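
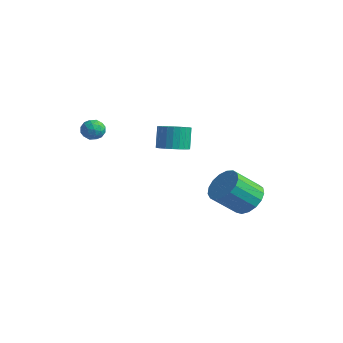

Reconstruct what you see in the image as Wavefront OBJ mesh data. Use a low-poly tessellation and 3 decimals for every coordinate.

v -3.414 -2.229 3.624
v -2.81 -2.501 3.507
v -3.59 -2.959 4.413
v -2.986 -3.231 4.296
v -3.031 -2.616 4.567
v -2.923 -2.166 4.079
v -3.477 -3.294 3.841
v -3.369 -2.844 3.353
v -2.849 -3.16 3.641
v -2.573 -2.741 4.09
v -3.827 -2.719 3.83
v -3.551 -2.3 4.279
v -3.097 -2.301 3.496
v -3.303 -3.159 4.424
v -3.33 -2.798 4.583
v -2.975 -2.958 4.514
v -3.163 -2.104 3.833
v -2.808 -2.264 3.764
v -2.938 -2.332 4.387
v -3.592 -3.196 4.156
v -3.237 -3.356 4.087
v -3.425 -2.502 3.406
v -3.07 -2.662 3.337
v -3.462 -3.128 3.533
v -2.765 -2.848 3.506
v -2.868 -3.277 3.97
v -3.157 -3.314 3.702
v -3.093 -3.049 3.416
v -2.603 -2.602 3.77
v -2.706 -3.031 4.234
v -2.732 -2.669 4.393
v -2.669 -2.404 4.106
v -2.625 -2.989 3.849
v -3.694 -2.429 3.686
v -3.797 -2.858 4.15
v -3.731 -3.056 3.814
v -3.668 -2.791 3.527
v -3.532 -2.183 3.95
v -3.635 -2.612 4.414
v -3.307 -2.411 4.504
v -3.243 -2.146 4.218
v -3.775 -2.471 4.071
v -0.564 0.204 2.638
v -0.011 -0.334 2.997
v -0.383 0.099 4.22
v -0.936 0.636 3.862
v 0.177 -0.063 2.958
v -0.195 0.37 4.181
v 0.252 0.248 2.871
v -0.12 0.681 4.094
v 0.203 0.552 2.748
v -0.169 0.985 3.972
v 0.038 0.803 2.609
v -0.334 1.236 3.832
v -0.22 0.963 2.474
v -0.592 1.396 3.698
v -0.529 1.007 2.364
v -0.901 1.44 3.588
v -0.845 0.929 2.296
v -1.217 1.362 3.52
v -1.117 0.741 2.28
v -1.489 1.174 3.503
v -1.305 0.47 2.319
v -1.677 0.903 3.542
v -1.38 0.159 2.406
v -1.752 0.592 3.629
v -1.331 -0.145 2.528
v -1.703 0.288 3.752
v -1.166 -0.396 2.668
v -1.538 0.037 3.891
v -0.908 -0.556 2.802
v -1.28 -0.123 4.026
v -0.599 -0.6 2.912
v -0.971 -0.167 4.136
v -0.283 -0.522 2.98
v -0.655 -0.089 4.204
v 0.691 4.305 -2.039
v 1.702 4.223 -1.668
v 1.12 2.933 -0.37
v 0.109 3.015 -0.741
v 1.496 4.602 -1.383
v 0.914 3.312 -0.085
v 1.105 4.913 -1.249
v 0.524 3.624 0.049
v 0.62 5.085 -1.296
v 0.039 3.795 0.002
v 0.151 5.078 -1.513
v -0.431 3.788 -0.215
v -0.194 4.894 -1.85
v -0.776 3.604 -0.552
v -0.337 4.575 -2.231
v -0.919 3.285 -0.933
v -0.244 4.194 -2.568
v -0.826 2.904 -1.27
v 0.063 3.838 -2.784
v -0.519 2.549 -1.486
v 0.514 3.59 -2.829
v -0.068 2.3 -1.531
v 1.005 3.505 -2.693
v 0.424 2.215 -1.395
v 1.425 3.603 -2.407
v 0.843 2.314 -1.109
v 1.676 3.862 -2.037
v 1.094 2.573 -0.739
f 1 38 17
f 38 12 41
f 17 41 6
f 38 41 17
f 1 17 13
f 17 6 18
f 13 18 2
f 17 18 13
f 1 13 22
f 13 2 23
f 22 23 8
f 13 23 22
f 1 22 34
f 22 8 37
f 34 37 11
f 22 37 34
f 1 34 38
f 34 11 42
f 38 42 12
f 34 42 38
f 2 18 29
f 18 6 32
f 29 32 10
f 18 32 29
f 6 41 19
f 41 12 40
f 19 40 5
f 41 40 19
f 12 42 39
f 42 11 35
f 39 35 3
f 42 35 39
f 11 37 36
f 37 8 24
f 36 24 7
f 37 24 36
f 8 23 28
f 23 2 25
f 28 25 9
f 23 25 28
f 4 30 16
f 30 10 31
f 16 31 5
f 30 31 16
f 4 16 14
f 16 5 15
f 14 15 3
f 16 15 14
f 4 14 21
f 14 3 20
f 21 20 7
f 14 20 21
f 4 21 26
f 21 7 27
f 26 27 9
f 21 27 26
f 4 26 30
f 26 9 33
f 30 33 10
f 26 33 30
f 5 31 19
f 31 10 32
f 19 32 6
f 31 32 19
f 3 15 39
f 15 5 40
f 39 40 12
f 15 40 39
f 7 20 36
f 20 3 35
f 36 35 11
f 20 35 36
f 9 27 28
f 27 7 24
f 28 24 8
f 27 24 28
f 10 33 29
f 33 9 25
f 29 25 2
f 33 25 29
f 44 43 47
f 44 47 45
f 45 47 48
f 45 48 46
f 47 43 49
f 47 49 48
f 48 49 50
f 48 50 46
f 49 43 51
f 49 51 50
f 50 51 52
f 50 52 46
f 51 43 53
f 51 53 52
f 52 53 54
f 52 54 46
f 53 43 55
f 53 55 54
f 54 55 56
f 54 56 46
f 55 43 57
f 55 57 56
f 56 57 58
f 56 58 46
f 57 43 59
f 57 59 58
f 58 59 60
f 58 60 46
f 59 43 61
f 59 61 60
f 60 61 62
f 60 62 46
f 61 43 63
f 61 63 62
f 62 63 64
f 62 64 46
f 63 43 65
f 63 65 64
f 64 65 66
f 64 66 46
f 65 43 67
f 65 67 66
f 66 67 68
f 66 68 46
f 67 43 69
f 67 69 68
f 68 69 70
f 68 70 46
f 69 43 71
f 69 71 70
f 70 71 72
f 70 72 46
f 71 43 73
f 71 73 72
f 72 73 74
f 72 74 46
f 73 43 75
f 73 75 74
f 74 75 76
f 74 76 46
f 75 43 44
f 75 44 76
f 76 44 45
f 76 45 46
f 78 77 81
f 78 81 79
f 79 81 82
f 79 82 80
f 81 77 83
f 81 83 82
f 82 83 84
f 82 84 80
f 83 77 85
f 83 85 84
f 84 85 86
f 84 86 80
f 85 77 87
f 85 87 86
f 86 87 88
f 86 88 80
f 87 77 89
f 87 89 88
f 88 89 90
f 88 90 80
f 89 77 91
f 89 91 90
f 90 91 92
f 90 92 80
f 91 77 93
f 91 93 92
f 92 93 94
f 92 94 80
f 93 77 95
f 93 95 94
f 94 95 96
f 94 96 80
f 95 77 97
f 95 97 96
f 96 97 98
f 96 98 80
f 97 77 99
f 97 99 98
f 98 99 100
f 98 100 80
f 99 77 101
f 99 101 100
f 100 101 102
f 100 102 80
f 101 77 103
f 101 103 102
f 102 103 104
f 102 104 80
f 103 77 78
f 103 78 104
f 104 78 79
f 104 79 80



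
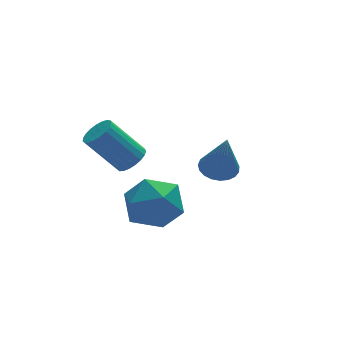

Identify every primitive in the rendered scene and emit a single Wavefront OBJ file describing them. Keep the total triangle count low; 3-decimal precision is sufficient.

v -0.132 3.714 0.632
v 0.349 3.555 1.056
v -0.727 4.068 2.471
v -1.208 4.226 2.048
v 0.404 3.818 1.002
v -0.671 4.331 2.417
v 0.367 4.063 0.885
v -0.709 4.576 2.3
v 0.244 4.248 0.724
v -0.832 4.761 2.139
v 0.055 4.341 0.547
v -1.021 4.854 1.963
v -0.166 4.325 0.385
v -1.241 4.838 1.8
v -0.381 4.203 0.266
v -1.457 4.716 1.681
v -0.553 3.997 0.21
v -1.629 4.509 1.625
v -0.652 3.741 0.227
v -1.728 4.254 1.642
v -0.662 3.481 0.314
v -1.737 3.994 1.729
v -0.579 3.261 0.456
v -1.655 3.774 1.871
v -0.42 3.12 0.629
v -1.496 3.633 2.044
v -0.211 3.081 0.802
v -1.286 3.594 2.217
v 0.012 3.151 0.946
v -1.063 3.664 2.361
v 0.21 3.319 1.036
v -0.866 3.832 2.451
v -0.82 2.572 -0.23
v -0.09 2.549 -1.18
v 0.03 0.971 0.46
v 0.76 0.948 -0.49
v 0.874 1.812 0.333
v 0.349 2.802 -0.094
v -0.409 0.718 -0.626
v -0.934 1.708 -1.053
v 0.164 1.404 -1.425
v 0.957 2.08 -0.833
v -1.017 1.44 0.113
v -0.224 2.116 0.705
v 3.356 4.153 -0.934
v 4.1 4.011 -1
v 3.404 3.527 0.934
v 4.099 4.311 -0.9
v 3.97 4.583 -0.805
v 3.734 4.781 -0.732
v 3.434 4.871 -0.695
v 3.119 4.836 -0.698
v 2.846 4.684 -0.742
v 2.661 4.439 -0.82
v 2.596 4.146 -0.917
v 2.663 3.853 -1.016
v 2.849 3.613 -1.102
v 3.123 3.466 -1.158
v 3.437 3.438 -1.176
v 3.738 3.533 -1.151
v 3.972 3.736 -1.089
f 2 1 5
f 2 5 3
f 3 5 6
f 3 6 4
f 5 1 7
f 5 7 6
f 6 7 8
f 6 8 4
f 7 1 9
f 7 9 8
f 8 9 10
f 8 10 4
f 9 1 11
f 9 11 10
f 10 11 12
f 10 12 4
f 11 1 13
f 11 13 12
f 12 13 14
f 12 14 4
f 13 1 15
f 13 15 14
f 14 15 16
f 14 16 4
f 15 1 17
f 15 17 16
f 16 17 18
f 16 18 4
f 17 1 19
f 17 19 18
f 18 19 20
f 18 20 4
f 19 1 21
f 19 21 20
f 20 21 22
f 20 22 4
f 21 1 23
f 21 23 22
f 22 23 24
f 22 24 4
f 23 1 25
f 23 25 24
f 24 25 26
f 24 26 4
f 25 1 27
f 25 27 26
f 26 27 28
f 26 28 4
f 27 1 29
f 27 29 28
f 28 29 30
f 28 30 4
f 29 1 31
f 29 31 30
f 30 31 32
f 30 32 4
f 31 1 2
f 31 2 32
f 32 2 3
f 32 3 4
f 33 44 38
f 33 38 34
f 33 34 40
f 33 40 43
f 33 43 44
f 34 38 42
f 38 44 37
f 44 43 35
f 43 40 39
f 40 34 41
f 36 42 37
f 36 37 35
f 36 35 39
f 36 39 41
f 36 41 42
f 37 42 38
f 35 37 44
f 39 35 43
f 41 39 40
f 42 41 34
f 46 45 48
f 46 48 47
f 48 45 49
f 48 49 47
f 49 45 50
f 49 50 47
f 50 45 51
f 50 51 47
f 51 45 52
f 51 52 47
f 52 45 53
f 52 53 47
f 53 45 54
f 53 54 47
f 54 45 55
f 54 55 47
f 55 45 56
f 55 56 47
f 56 45 57
f 56 57 47
f 57 45 58
f 57 58 47
f 58 45 59
f 58 59 47
f 59 45 60
f 59 60 47
f 60 45 61
f 60 61 47
f 61 45 46
f 61 46 47



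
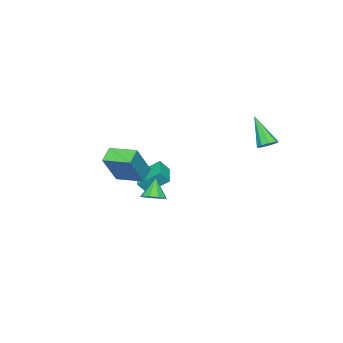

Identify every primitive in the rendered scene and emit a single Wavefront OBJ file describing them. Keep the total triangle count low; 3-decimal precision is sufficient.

v -2.564 3.521 2.29
v -2.09 3.198 2.207
v -2.956 2.519 3.93
v -2 3.518 2.423
v -2.174 3.839 2.578
v -2.531 4.011 2.598
v -2.904 3.954 2.474
v -3.117 3.694 2.264
v -3.073 3.353 2.067
v -2.79 3.09 1.974
v -2.402 3.029 2.029
v 3.121 0.519 -0.072
v 3.663 0.219 0.125
v 2.619 0.321 1.012
v 3.688 0.654 0.215
v 3.447 1.025 0.172
v 3.054 1.16 0.014
v 2.691 0.994 -0.184
v 2.53 0.606 -0.329
v 2.645 0.177 -0.354
v 2.982 -0.092 -0.247
v 3.385 -0.075 -0.058
v 1.969 -2.463 0.147
v 1.188 -2.586 0.708
v 1.804 -0.926 0.254
v 1.023 -1.049 0.815
v 3.157 -2.451 1.805
v 2.376 -2.574 2.366
v 2.992 -0.914 1.912
v 2.211 -1.037 2.473
v -2.604 -4.305 -1.27
v -3.1 -3.225 -0.387
v -2.993 -3.963 -1.906
v -3.489 -2.884 -1.023
v -1.391 -3.496 -1.577
v -1.887 -2.417 -0.694
v -1.78 -3.155 -2.213
v -2.276 -2.075 -1.33
f 2 1 4
f 2 4 3
f 4 1 5
f 4 5 3
f 5 1 6
f 5 6 3
f 6 1 7
f 6 7 3
f 7 1 8
f 7 8 3
f 8 1 9
f 8 9 3
f 9 1 10
f 9 10 3
f 10 1 11
f 10 11 3
f 11 1 2
f 11 2 3
f 13 12 15
f 13 15 14
f 15 12 16
f 15 16 14
f 16 12 17
f 16 17 14
f 17 12 18
f 17 18 14
f 18 12 19
f 18 19 14
f 19 12 20
f 19 20 14
f 20 12 21
f 20 21 14
f 21 12 22
f 21 22 14
f 22 12 13
f 22 13 14
f 24 26 23
f 27 24 23
f 23 26 25
f 25 27 23
f 24 30 26
f 28 24 27
f 28 30 24
f 26 30 25
f 29 27 25
f 25 30 29
f 29 28 27
f 30 28 29
f 32 34 31
f 35 32 31
f 31 34 33
f 33 35 31
f 32 38 34
f 36 32 35
f 36 38 32
f 34 38 33
f 37 35 33
f 33 38 37
f 37 36 35
f 38 36 37



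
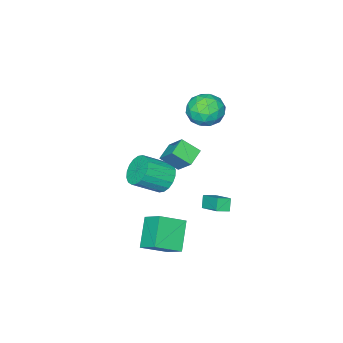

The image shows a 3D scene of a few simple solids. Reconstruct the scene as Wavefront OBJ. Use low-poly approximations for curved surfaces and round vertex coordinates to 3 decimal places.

v 1.49 -0.676 -4.031
v 2.913 -1.359 -3.185
v 1.553 0.595 -3.111
v 2.976 -0.088 -2.266
v 2.744 0.248 -5.394
v 4.167 -0.435 -4.549
v 2.807 1.519 -4.475
v 4.23 0.836 -3.629
v 1.702 -0.632 2.878
v 1.868 0.534 4.104
v 1.133 0.252 2.114
v 1.299 1.418 3.34
v 2.721 -0.338 2.46
v 2.887 0.828 3.686
v 2.152 0.546 1.696
v 2.318 1.712 2.922
v -1.556 -0.159 -3.196
v -0.805 -0.471 -2.917
v -1.254 1.293 -2.385
v -0.503 0.981 -2.106
v -1.157 0.159 -3.914
v -0.406 -0.153 -3.635
v -0.855 1.611 -3.103
v -0.104 1.299 -2.824
v -0.654 -3.476 -3.087
v 0.046 -2.806 -3.542
v 1.493 -3.574 -2.448
v 0.794 -4.244 -1.993
v -0.108 -2.559 -3.165
v 1.339 -3.327 -2.071
v -0.37 -2.494 -2.773
v 1.077 -3.261 -1.678
v -0.688 -2.623 -2.443
v 0.759 -3.39 -1.348
v -0.999 -2.921 -2.241
v 0.448 -3.688 -1.146
v -1.242 -3.329 -2.206
v 0.205 -4.097 -1.111
v -1.368 -3.766 -2.346
v 0.079 -4.534 -1.251
v -1.353 -4.146 -2.632
v 0.094 -4.914 -1.538
v -1.199 -4.393 -3.009
v 0.248 -5.161 -1.915
v -0.937 -4.459 -3.402
v 0.51 -5.226 -2.307
v -0.619 -4.33 -3.732
v 0.828 -5.097 -2.637
v -0.308 -4.032 -3.934
v 1.139 -4.799 -2.839
v -0.065 -3.623 -3.969
v 1.382 -4.391 -2.874
v 0.061 -3.186 -3.829
v 1.508 -3.954 -2.734
v -3.957 -2.201 1.928
v -3.519 -1.582 2.897
v -2.261 -3.238 1.823
v -1.823 -2.619 2.792
v -2.748 -3.417 2.938
v -3.796 -2.776 3.003
v -1.984 -2.044 1.717
v -3.032 -1.403 1.782
v -2.299 -1.485 2.766
v -2.771 -2.334 3.521
v -3.009 -2.486 1.199
v -3.481 -3.335 1.954
v -3.887 -1.8 2.422
v -1.893 -3.02 2.298
v -2.437 -3.489 2.384
v -2.179 -3.125 2.954
v -4.05 -2.502 2.484
v -3.792 -2.139 3.054
v -3.339 -3.217 3.078
v -1.988 -2.681 1.666
v -1.73 -2.318 2.236
v -3.601 -1.695 1.766
v -3.343 -1.331 2.336
v -2.441 -1.603 1.642
v -2.912 -1.38 2.915
v -1.916 -1.99 2.853
v -2.01 -1.651 2.221
v -2.626 -1.275 2.259
v -3.19 -1.879 3.358
v -2.193 -2.489 3.297
v -2.737 -2.957 3.383
v -3.353 -2.581 3.421
v -2.473 -1.822 3.282
v -3.587 -2.331 1.423
v -2.59 -2.941 1.362
v -2.427 -2.239 1.299
v -3.043 -1.863 1.337
v -3.864 -2.83 1.867
v -2.868 -3.44 1.805
v -3.154 -3.545 2.461
v -3.77 -3.169 2.499
v -3.307 -2.998 1.438
f 2 4 1
f 5 2 1
f 1 4 3
f 3 5 1
f 2 8 4
f 6 2 5
f 6 8 2
f 4 8 3
f 7 5 3
f 3 8 7
f 7 6 5
f 8 6 7
f 10 12 9
f 13 10 9
f 9 12 11
f 11 13 9
f 10 16 12
f 14 10 13
f 14 16 10
f 12 16 11
f 15 13 11
f 11 16 15
f 15 14 13
f 16 14 15
f 18 20 17
f 21 18 17
f 17 20 19
f 19 21 17
f 18 24 20
f 22 18 21
f 22 24 18
f 20 24 19
f 23 21 19
f 19 24 23
f 23 22 21
f 24 22 23
f 26 25 29
f 26 29 27
f 27 29 30
f 27 30 28
f 29 25 31
f 29 31 30
f 30 31 32
f 30 32 28
f 31 25 33
f 31 33 32
f 32 33 34
f 32 34 28
f 33 25 35
f 33 35 34
f 34 35 36
f 34 36 28
f 35 25 37
f 35 37 36
f 36 37 38
f 36 38 28
f 37 25 39
f 37 39 38
f 38 39 40
f 38 40 28
f 39 25 41
f 39 41 40
f 40 41 42
f 40 42 28
f 41 25 43
f 41 43 42
f 42 43 44
f 42 44 28
f 43 25 45
f 43 45 44
f 44 45 46
f 44 46 28
f 45 25 47
f 45 47 46
f 46 47 48
f 46 48 28
f 47 25 49
f 47 49 48
f 48 49 50
f 48 50 28
f 49 25 51
f 49 51 50
f 50 51 52
f 50 52 28
f 51 25 53
f 51 53 52
f 52 53 54
f 52 54 28
f 53 25 26
f 53 26 54
f 54 26 27
f 54 27 28
f 55 92 71
f 92 66 95
f 71 95 60
f 92 95 71
f 55 71 67
f 71 60 72
f 67 72 56
f 71 72 67
f 55 67 76
f 67 56 77
f 76 77 62
f 67 77 76
f 55 76 88
f 76 62 91
f 88 91 65
f 76 91 88
f 55 88 92
f 88 65 96
f 92 96 66
f 88 96 92
f 56 72 83
f 72 60 86
f 83 86 64
f 72 86 83
f 60 95 73
f 95 66 94
f 73 94 59
f 95 94 73
f 66 96 93
f 96 65 89
f 93 89 57
f 96 89 93
f 65 91 90
f 91 62 78
f 90 78 61
f 91 78 90
f 62 77 82
f 77 56 79
f 82 79 63
f 77 79 82
f 58 84 70
f 84 64 85
f 70 85 59
f 84 85 70
f 58 70 68
f 70 59 69
f 68 69 57
f 70 69 68
f 58 68 75
f 68 57 74
f 75 74 61
f 68 74 75
f 58 75 80
f 75 61 81
f 80 81 63
f 75 81 80
f 58 80 84
f 80 63 87
f 84 87 64
f 80 87 84
f 59 85 73
f 85 64 86
f 73 86 60
f 85 86 73
f 57 69 93
f 69 59 94
f 93 94 66
f 69 94 93
f 61 74 90
f 74 57 89
f 90 89 65
f 74 89 90
f 63 81 82
f 81 61 78
f 82 78 62
f 81 78 82
f 64 87 83
f 87 63 79
f 83 79 56
f 87 79 83



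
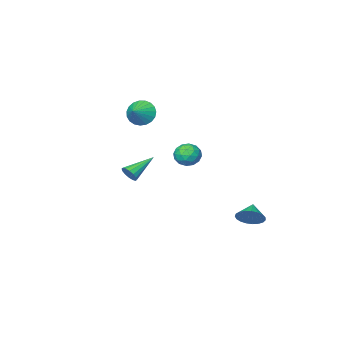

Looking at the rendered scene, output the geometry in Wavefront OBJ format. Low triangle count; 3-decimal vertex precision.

v -0.59 -4.229 2.737
v -0.047 -4.574 2.122
v 0.29 -3.711 3.223
v -0.148 -4.254 1.965
v -0.326 -3.931 1.941
v -0.549 -3.658 2.055
v -0.779 -3.485 2.287
v -0.977 -3.44 2.597
v -1.107 -3.531 2.931
v -1.148 -3.743 3.231
v -1.093 -4.04 3.446
v -0.95 -4.368 3.539
v -0.745 -4.673 3.493
v -0.513 -4.901 3.316
v -0.295 -5.013 3.039
v -0.127 -4.989 2.71
v -0.039 -4.834 2.386
v -1.636 -0.65 0.848
v -1.082 -0.695 0.244
v -2.158 -1.805 0.456
v -1.604 -1.85 -0.148
v -1.367 -1.931 0.633
v -1.044 -1.217 0.875
v -2.196 -1.283 -0.175
v -1.873 -0.569 0.067
v -1.428 -1.086 -0.388
v -0.916 -1.487 0.112
v -2.324 -1.013 0.588
v -1.812 -1.414 1.088
v -1.313 -0.571 0.58
v -1.927 -1.929 0.12
v -1.787 -1.977 0.579
v -1.462 -2.003 0.224
v -1.291 -0.878 0.951
v -0.966 -0.904 0.597
v -1.133 -1.631 0.825
v -2.274 -1.596 0.103
v -1.949 -1.622 -0.251
v -1.778 -0.497 0.476
v -1.453 -0.523 0.121
v -2.107 -0.869 -0.125
v -1.191 -0.828 -0.146
v -1.498 -1.507 -0.376
v -1.846 -1.173 -0.393
v -1.656 -0.753 -0.25
v -0.89 -1.063 0.148
v -1.197 -1.742 -0.083
v -1.058 -1.79 0.376
v -0.868 -1.37 0.519
v -1.094 -1.293 -0.224
v -2.043 -0.758 0.783
v -2.35 -1.437 0.552
v -2.372 -1.13 0.181
v -2.182 -0.71 0.324
v -1.742 -0.993 1.076
v -2.049 -1.672 0.846
v -1.584 -1.747 0.95
v -1.394 -1.327 1.093
v -2.146 -1.207 0.924
v -2.533 3.255 -2.896
v -2.303 3.644 -2.211
v -3.167 2.625 -2.324
v -2.573 3.827 -2.309
v -2.837 3.911 -2.509
v -3.048 3.882 -2.775
v -3.17 3.744 -3.062
v -3.182 3.522 -3.32
v -3.082 3.253 -3.505
v -2.887 2.985 -3.585
v -2.631 2.764 -3.545
v -2.358 2.627 -3.393
v -2.115 2.599 -3.155
v -1.945 2.684 -2.872
v -1.876 2.868 -2.593
v -1.922 3.119 -2.367
v -2.072 3.393 -2.232
v 2.125 -1.229 -0.201
v 2.378 -1.459 0.255
v 0.515 -1.331 0.641
v 2.385 -1.168 0.302
v 2.322 -0.893 0.215
v 2.206 -0.709 0.017
v 2.069 -0.663 -0.241
v 1.946 -0.77 -0.487
v 1.872 -0.999 -0.657
v 1.865 -1.29 -0.705
v 1.928 -1.565 -0.618
v 2.044 -1.75 -0.419
v 2.181 -1.795 -0.162
v 2.304 -1.689 0.085
f 2 1 4
f 2 4 3
f 4 1 5
f 4 5 3
f 5 1 6
f 5 6 3
f 6 1 7
f 6 7 3
f 7 1 8
f 7 8 3
f 8 1 9
f 8 9 3
f 9 1 10
f 9 10 3
f 10 1 11
f 10 11 3
f 11 1 12
f 11 12 3
f 12 1 13
f 12 13 3
f 13 1 14
f 13 14 3
f 14 1 15
f 14 15 3
f 15 1 16
f 15 16 3
f 16 1 17
f 16 17 3
f 17 1 2
f 17 2 3
f 18 55 34
f 55 29 58
f 34 58 23
f 55 58 34
f 18 34 30
f 34 23 35
f 30 35 19
f 34 35 30
f 18 30 39
f 30 19 40
f 39 40 25
f 30 40 39
f 18 39 51
f 39 25 54
f 51 54 28
f 39 54 51
f 18 51 55
f 51 28 59
f 55 59 29
f 51 59 55
f 19 35 46
f 35 23 49
f 46 49 27
f 35 49 46
f 23 58 36
f 58 29 57
f 36 57 22
f 58 57 36
f 29 59 56
f 59 28 52
f 56 52 20
f 59 52 56
f 28 54 53
f 54 25 41
f 53 41 24
f 54 41 53
f 25 40 45
f 40 19 42
f 45 42 26
f 40 42 45
f 21 47 33
f 47 27 48
f 33 48 22
f 47 48 33
f 21 33 31
f 33 22 32
f 31 32 20
f 33 32 31
f 21 31 38
f 31 20 37
f 38 37 24
f 31 37 38
f 21 38 43
f 38 24 44
f 43 44 26
f 38 44 43
f 21 43 47
f 43 26 50
f 47 50 27
f 43 50 47
f 22 48 36
f 48 27 49
f 36 49 23
f 48 49 36
f 20 32 56
f 32 22 57
f 56 57 29
f 32 57 56
f 24 37 53
f 37 20 52
f 53 52 28
f 37 52 53
f 26 44 45
f 44 24 41
f 45 41 25
f 44 41 45
f 27 50 46
f 50 26 42
f 46 42 19
f 50 42 46
f 61 60 63
f 61 63 62
f 63 60 64
f 63 64 62
f 64 60 65
f 64 65 62
f 65 60 66
f 65 66 62
f 66 60 67
f 66 67 62
f 67 60 68
f 67 68 62
f 68 60 69
f 68 69 62
f 69 60 70
f 69 70 62
f 70 60 71
f 70 71 62
f 71 60 72
f 71 72 62
f 72 60 73
f 72 73 62
f 73 60 74
f 73 74 62
f 74 60 75
f 74 75 62
f 75 60 76
f 75 76 62
f 76 60 61
f 76 61 62
f 78 77 80
f 78 80 79
f 80 77 81
f 80 81 79
f 81 77 82
f 81 82 79
f 82 77 83
f 82 83 79
f 83 77 84
f 83 84 79
f 84 77 85
f 84 85 79
f 85 77 86
f 85 86 79
f 86 77 87
f 86 87 79
f 87 77 88
f 87 88 79
f 88 77 89
f 88 89 79
f 89 77 90
f 89 90 79
f 90 77 78
f 90 78 79



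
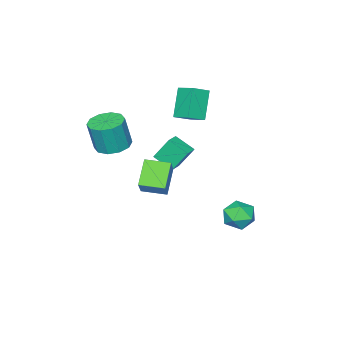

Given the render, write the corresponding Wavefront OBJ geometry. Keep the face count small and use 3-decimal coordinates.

v -3.327 -0.876 -1.134
v -3.045 -2.121 -0.426
v -2.432 -0.559 -0.933
v -2.15 -1.804 -0.225
v -2.75 -1.576 -2.595
v -2.468 -2.821 -1.887
v -1.855 -1.259 -2.394
v -1.573 -2.504 -1.686
v -2.646 -1.543 4.068
v -2.555 -0.318 4.576
v -3.729 -1.238 3.524
v -3.638 -0.012 4.032
v -1.602 -0.908 2.348
v -1.511 0.318 2.856
v -2.685 -0.602 1.804
v -2.594 0.623 2.312
v 2.781 -1.306 1.835
v 3.555 -2.028 1.624
v 3.893 -2.237 3.574
v 3.119 -1.514 3.785
v 3.837 -1.423 1.64
v 4.174 -1.632 3.59
v 3.715 -0.773 1.73
v 4.053 -0.982 3.68
v 3.237 -0.327 1.861
v 3.574 -0.535 3.811
v 2.584 -0.254 1.982
v 2.922 -0.463 3.932
v 2.007 -0.583 2.046
v 2.345 -0.792 3.996
v 1.726 -1.188 2.03
v 2.063 -1.397 3.98
v 1.847 -1.838 1.94
v 2.185 -2.047 3.89
v 2.326 -2.285 1.809
v 2.663 -2.493 3.759
v 2.978 -2.357 1.688
v 3.316 -2.566 3.638
v 3.136 1.195 -0.658
v 2.002 0.541 0.563
v 2.306 2.415 -0.775
v 1.172 1.761 0.446
v 4.128 1.999 0.694
v 2.994 1.345 1.915
v 3.298 3.219 0.577
v 2.164 2.565 1.798
v -1.521 4.52 -4.597
v -0.975 4.342 -3.679
v -2.845 3.538 -4.001
v -2.299 3.36 -3.083
v -2.686 4.348 -3.299
v -1.868 4.955 -3.668
v -1.952 2.925 -4.012
v -1.134 3.532 -4.381
v -1.241 3.356 -3.317
v -1.695 4.235 -2.877
v -2.125 3.645 -4.803
v -2.579 4.524 -4.363
f 2 4 1
f 5 2 1
f 1 4 3
f 3 5 1
f 2 8 4
f 6 2 5
f 6 8 2
f 4 8 3
f 7 5 3
f 3 8 7
f 7 6 5
f 8 6 7
f 10 12 9
f 13 10 9
f 9 12 11
f 11 13 9
f 10 16 12
f 14 10 13
f 14 16 10
f 12 16 11
f 15 13 11
f 11 16 15
f 15 14 13
f 16 14 15
f 18 17 21
f 18 21 19
f 19 21 22
f 19 22 20
f 21 17 23
f 21 23 22
f 22 23 24
f 22 24 20
f 23 17 25
f 23 25 24
f 24 25 26
f 24 26 20
f 25 17 27
f 25 27 26
f 26 27 28
f 26 28 20
f 27 17 29
f 27 29 28
f 28 29 30
f 28 30 20
f 29 17 31
f 29 31 30
f 30 31 32
f 30 32 20
f 31 17 33
f 31 33 32
f 32 33 34
f 32 34 20
f 33 17 35
f 33 35 34
f 34 35 36
f 34 36 20
f 35 17 37
f 35 37 36
f 36 37 38
f 36 38 20
f 37 17 18
f 37 18 38
f 38 18 19
f 38 19 20
f 40 42 39
f 43 40 39
f 39 42 41
f 41 43 39
f 40 46 42
f 44 40 43
f 44 46 40
f 42 46 41
f 45 43 41
f 41 46 45
f 45 44 43
f 46 44 45
f 47 58 52
f 47 52 48
f 47 48 54
f 47 54 57
f 47 57 58
f 48 52 56
f 52 58 51
f 58 57 49
f 57 54 53
f 54 48 55
f 50 56 51
f 50 51 49
f 50 49 53
f 50 53 55
f 50 55 56
f 51 56 52
f 49 51 58
f 53 49 57
f 55 53 54
f 56 55 48



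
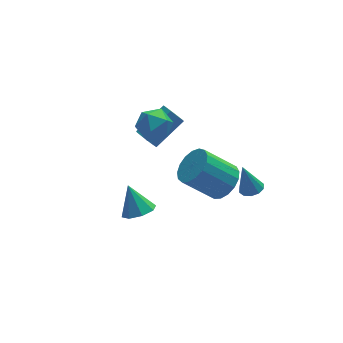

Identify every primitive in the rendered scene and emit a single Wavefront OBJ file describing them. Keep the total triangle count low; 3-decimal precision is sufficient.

v -3.699 -1.459 -3.146
v -3.136 -1.99 -2.707
v -3.961 -0.601 -1.774
v -2.824 -1.452 -2.985
v -3.025 -0.918 -3.357
v -3.621 -0.701 -3.606
v -4.263 -0.928 -3.586
v -4.575 -1.466 -3.308
v -4.374 -2.001 -2.936
v -3.778 -2.217 -2.687
v -1.96 2.631 -1.847
v -1.694 2.962 -2.416
v -0.053 3.52 -1.321
v -0.32 3.189 -0.753
v -2.006 3.287 -2.114
v -0.365 3.846 -1.019
v -2.292 3.229 -1.655
v -0.651 3.787 -0.561
v -2.384 2.82 -1.309
v -0.743 3.378 -0.215
v -2.227 2.3 -1.279
v -0.586 2.858 -0.184
v -1.915 1.974 -1.581
v -0.274 2.533 -0.486
v -1.629 2.033 -2.039
v 0.012 2.591 -0.945
v -1.537 2.442 -2.385
v 0.104 3 -1.291
v 1.21 -3.768 -0.559
v 1.733 -3.422 -0.497
v 0.83 -3.472 0.999
v 1.445 -3.186 -0.612
v 1.068 -3.173 -0.707
v 0.744 -3.387 -0.745
v 0.599 -3.746 -0.712
v 0.687 -4.114 -0.62
v 0.975 -4.35 -0.505
v 1.352 -4.364 -0.411
v 1.675 -4.15 -0.372
v 1.821 -3.79 -0.405
v -2.791 1.835 0.277
v -2.308 2.301 -0.518
v -1.312 1.259 0.838
v -0.829 1.725 0.043
v -1.258 2.298 0.798
v -2.172 2.654 0.452
v -1.448 0.906 -0.132
v -2.362 1.262 -0.478
v -1.478 1.727 -0.771
v -1.36 2.587 -0.196
v -2.26 0.973 0.516
v -2.142 1.833 1.091
v 1.036 -0.585 -3.292
v 1.676 0.188 -2.866
v 0.143 0.639 -1.383
v -0.496 -0.135 -1.808
v 1.399 0.441 -3.229
v -0.134 0.891 -1.746
v 1.039 0.458 -3.606
v -0.494 0.909 -2.123
v 0.678 0.237 -3.911
v -0.854 0.687 -2.428
v 0.4 -0.173 -4.075
v -1.133 0.278 -2.591
v 0.267 -0.677 -4.058
v -1.266 -0.227 -2.575
v 0.31 -1.161 -3.867
v -1.222 -0.71 -2.383
v 0.52 -1.512 -3.543
v -1.012 -1.061 -2.06
v 0.848 -1.651 -3.162
v -0.684 -1.2 -1.678
v 1.219 -1.546 -2.811
v -0.313 -1.095 -1.327
v 1.548 -1.221 -2.569
v 0.016 -0.77 -1.086
v 1.76 -0.75 -2.494
v 0.228 -0.299 -1.01
v 1.806 -0.242 -2.601
v 0.274 0.209 -1.117
f 2 1 4
f 2 4 3
f 4 1 5
f 4 5 3
f 5 1 6
f 5 6 3
f 6 1 7
f 6 7 3
f 7 1 8
f 7 8 3
f 8 1 9
f 8 9 3
f 9 1 10
f 9 10 3
f 10 1 2
f 10 2 3
f 12 11 15
f 12 15 13
f 13 15 16
f 13 16 14
f 15 11 17
f 15 17 16
f 16 17 18
f 16 18 14
f 17 11 19
f 17 19 18
f 18 19 20
f 18 20 14
f 19 11 21
f 19 21 20
f 20 21 22
f 20 22 14
f 21 11 23
f 21 23 22
f 22 23 24
f 22 24 14
f 23 11 25
f 23 25 24
f 24 25 26
f 24 26 14
f 25 11 27
f 25 27 26
f 26 27 28
f 26 28 14
f 27 11 12
f 27 12 28
f 28 12 13
f 28 13 14
f 30 29 32
f 30 32 31
f 32 29 33
f 32 33 31
f 33 29 34
f 33 34 31
f 34 29 35
f 34 35 31
f 35 29 36
f 35 36 31
f 36 29 37
f 36 37 31
f 37 29 38
f 37 38 31
f 38 29 39
f 38 39 31
f 39 29 40
f 39 40 31
f 40 29 30
f 40 30 31
f 41 52 46
f 41 46 42
f 41 42 48
f 41 48 51
f 41 51 52
f 42 46 50
f 46 52 45
f 52 51 43
f 51 48 47
f 48 42 49
f 44 50 45
f 44 45 43
f 44 43 47
f 44 47 49
f 44 49 50
f 45 50 46
f 43 45 52
f 47 43 51
f 49 47 48
f 50 49 42
f 54 53 57
f 54 57 55
f 55 57 58
f 55 58 56
f 57 53 59
f 57 59 58
f 58 59 60
f 58 60 56
f 59 53 61
f 59 61 60
f 60 61 62
f 60 62 56
f 61 53 63
f 61 63 62
f 62 63 64
f 62 64 56
f 63 53 65
f 63 65 64
f 64 65 66
f 64 66 56
f 65 53 67
f 65 67 66
f 66 67 68
f 66 68 56
f 67 53 69
f 67 69 68
f 68 69 70
f 68 70 56
f 69 53 71
f 69 71 70
f 70 71 72
f 70 72 56
f 71 53 73
f 71 73 72
f 72 73 74
f 72 74 56
f 73 53 75
f 73 75 74
f 74 75 76
f 74 76 56
f 75 53 77
f 75 77 76
f 76 77 78
f 76 78 56
f 77 53 79
f 77 79 78
f 78 79 80
f 78 80 56
f 79 53 54
f 79 54 80
f 80 54 55
f 80 55 56



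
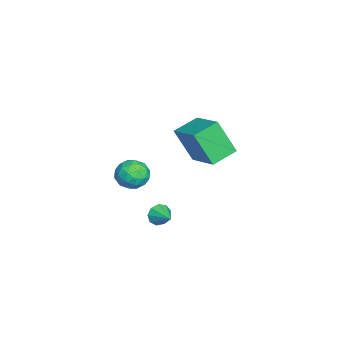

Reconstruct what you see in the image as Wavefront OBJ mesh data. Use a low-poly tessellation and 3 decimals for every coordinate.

v 2.948 1.585 -2.647
v 3.252 1.472 -3.176
v 3.792 2.195 -2.293
v 3.016 1.822 -3.216
v 2.748 2.061 -2.991
v 2.574 2.078 -2.605
v 2.575 1.864 -2.238
v 2.75 1.519 -2.063
v 3.018 1.206 -2.162
v 3.253 1.07 -2.487
v 3.346 1.175 -2.888
v 1.506 0.997 -1.077
v 2.103 0.375 -0.807
v 0.517 -0.055 -1.313
v 1.114 -0.677 -1.043
v 0.766 -0.095 -0.445
v 1.377 0.555 -0.299
v 1.243 -0.235 -1.821
v 1.854 0.415 -1.675
v 1.941 -0.387 -1.267
v 1.646 -0.301 -0.416
v 0.974 0.621 -1.704
v 0.679 0.707 -0.853
v 1.892 0.778 -0.921
v 0.728 -0.458 -1.199
v 0.524 -0.116 -0.847
v 0.875 -0.482 -0.689
v 1.465 0.884 -0.622
v 1.816 0.518 -0.464
v 1.03 0.242 -0.251
v 0.804 -0.198 -1.656
v 1.155 -0.564 -1.498
v 1.745 0.802 -1.431
v 2.096 0.436 -1.273
v 1.59 0.078 -1.869
v 2.147 -0.035 -1.033
v 1.566 -0.653 -1.172
v 1.641 -0.393 -1.629
v 2 -0.011 -1.543
v 1.974 0.015 -0.533
v 1.392 -0.603 -0.672
v 1.188 -0.261 -0.32
v 1.547 0.121 -0.234
v 1.878 -0.432 -0.803
v 1.228 0.923 -1.448
v 0.646 0.305 -1.587
v 1.073 0.199 -1.886
v 1.432 0.581 -1.8
v 1.054 0.973 -0.948
v 0.473 0.355 -1.087
v 0.62 0.331 -0.577
v 0.979 0.713 -0.491
v 0.742 0.752 -1.317
v -3.9 3.728 -2.328
v -4.161 2.771 -0.477
v -2.247 4.841 -1.52
v -2.508 3.884 0.331
v -2.972 2.656 -2.751
v -3.233 1.699 -0.9
v -1.319 3.769 -1.943
v -1.58 2.812 -0.092
f 2 1 4
f 2 4 3
f 4 1 5
f 4 5 3
f 5 1 6
f 5 6 3
f 6 1 7
f 6 7 3
f 7 1 8
f 7 8 3
f 8 1 9
f 8 9 3
f 9 1 10
f 9 10 3
f 10 1 11
f 10 11 3
f 11 1 2
f 11 2 3
f 12 49 28
f 49 23 52
f 28 52 17
f 49 52 28
f 12 28 24
f 28 17 29
f 24 29 13
f 28 29 24
f 12 24 33
f 24 13 34
f 33 34 19
f 24 34 33
f 12 33 45
f 33 19 48
f 45 48 22
f 33 48 45
f 12 45 49
f 45 22 53
f 49 53 23
f 45 53 49
f 13 29 40
f 29 17 43
f 40 43 21
f 29 43 40
f 17 52 30
f 52 23 51
f 30 51 16
f 52 51 30
f 23 53 50
f 53 22 46
f 50 46 14
f 53 46 50
f 22 48 47
f 48 19 35
f 47 35 18
f 48 35 47
f 19 34 39
f 34 13 36
f 39 36 20
f 34 36 39
f 15 41 27
f 41 21 42
f 27 42 16
f 41 42 27
f 15 27 25
f 27 16 26
f 25 26 14
f 27 26 25
f 15 25 32
f 25 14 31
f 32 31 18
f 25 31 32
f 15 32 37
f 32 18 38
f 37 38 20
f 32 38 37
f 15 37 41
f 37 20 44
f 41 44 21
f 37 44 41
f 16 42 30
f 42 21 43
f 30 43 17
f 42 43 30
f 14 26 50
f 26 16 51
f 50 51 23
f 26 51 50
f 18 31 47
f 31 14 46
f 47 46 22
f 31 46 47
f 20 38 39
f 38 18 35
f 39 35 19
f 38 35 39
f 21 44 40
f 44 20 36
f 40 36 13
f 44 36 40
f 55 57 54
f 58 55 54
f 54 57 56
f 56 58 54
f 55 61 57
f 59 55 58
f 59 61 55
f 57 61 56
f 60 58 56
f 56 61 60
f 60 59 58
f 61 59 60



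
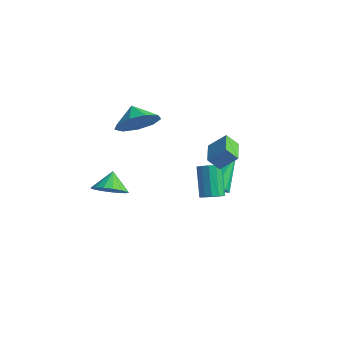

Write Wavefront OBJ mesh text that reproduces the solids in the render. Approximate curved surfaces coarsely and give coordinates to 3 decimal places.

v 1.545 -0.279 -0.511
v 1.97 -0.414 -0.14
v 1.24 0.485 1.022
v 0.815 0.619 0.651
v 2.064 -0.14 -0.292
v 1.334 0.758 0.869
v 1.993 0.089 -0.514
v 1.263 0.988 0.647
v 1.78 0.201 -0.735
v 1.05 1.1 0.427
v 1.492 0.161 -0.885
v 0.762 1.06 0.277
v 1.221 -0.019 -0.916
v 0.491 0.88 0.246
v 1.053 -0.282 -0.818
v 0.323 0.617 0.344
v 1.041 -0.544 -0.623
v 0.311 0.355 0.539
v 1.189 -0.722 -0.392
v 0.459 0.177 0.769
v 1.45 -0.759 -0.199
v 0.72 0.139 0.962
v 1.741 -0.644 -0.105
v 1.011 0.254 1.057
v 0.934 1.056 -1.166
v 1.214 1.397 -1.67
v 0.966 2.704 -0.034
v 0.702 1.415 -1.682
v 0.325 1.223 -1.391
v 0.305 0.933 -0.969
v 0.654 0.715 -0.662
v 1.166 0.697 -0.65
v 1.542 0.889 -0.941
v 1.562 1.179 -1.363
v -1.323 -4.125 1.483
v -0.51 -3.953 1.66
v -1.617 -3.415 2.137
v -0.597 -3.704 1.35
v -0.851 -3.551 1.071
v -1.213 -3.53 0.886
v -1.6 -3.645 0.838
v -1.923 -3.871 0.937
v -2.11 -4.154 1.162
v -2.116 -4.431 1.459
v -1.941 -4.638 1.763
v -1.624 -4.728 2.002
v -1.238 -4.679 2.122
v -0.872 -4.504 2.095
v -0.609 -4.242 1.929
v -1.873 -1.093 3.674
v -1.329 -1.27 4.602
v -2.567 -0.547 4.186
v -1.08 -0.648 4.275
v -1.202 -0.234 3.667
v -1.638 -0.222 3.063
v -2.184 -0.617 2.744
v -2.585 -1.235 2.861
v -2.652 -1.787 3.358
v -2.355 -2.014 4.004
v -1.833 -1.81 4.495
v 1.076 0.074 2.624
v 1.744 0.508 3.368
v 1.559 0.331 2.04
v 2.227 0.765 2.784
v 1.693 -0.965 2.676
v 2.361 -0.531 3.42
v 2.176 -0.708 2.092
v 2.844 -0.274 2.836
f 2 1 5
f 2 5 3
f 3 5 6
f 3 6 4
f 5 1 7
f 5 7 6
f 6 7 8
f 6 8 4
f 7 1 9
f 7 9 8
f 8 9 10
f 8 10 4
f 9 1 11
f 9 11 10
f 10 11 12
f 10 12 4
f 11 1 13
f 11 13 12
f 12 13 14
f 12 14 4
f 13 1 15
f 13 15 14
f 14 15 16
f 14 16 4
f 15 1 17
f 15 17 16
f 16 17 18
f 16 18 4
f 17 1 19
f 17 19 18
f 18 19 20
f 18 20 4
f 19 1 21
f 19 21 20
f 20 21 22
f 20 22 4
f 21 1 23
f 21 23 22
f 22 23 24
f 22 24 4
f 23 1 2
f 23 2 24
f 24 2 3
f 24 3 4
f 26 25 28
f 26 28 27
f 28 25 29
f 28 29 27
f 29 25 30
f 29 30 27
f 30 25 31
f 30 31 27
f 31 25 32
f 31 32 27
f 32 25 33
f 32 33 27
f 33 25 34
f 33 34 27
f 34 25 26
f 34 26 27
f 36 35 38
f 36 38 37
f 38 35 39
f 38 39 37
f 39 35 40
f 39 40 37
f 40 35 41
f 40 41 37
f 41 35 42
f 41 42 37
f 42 35 43
f 42 43 37
f 43 35 44
f 43 44 37
f 44 35 45
f 44 45 37
f 45 35 46
f 45 46 37
f 46 35 47
f 46 47 37
f 47 35 48
f 47 48 37
f 48 35 49
f 48 49 37
f 49 35 36
f 49 36 37
f 51 50 53
f 51 53 52
f 53 50 54
f 53 54 52
f 54 50 55
f 54 55 52
f 55 50 56
f 55 56 52
f 56 50 57
f 56 57 52
f 57 50 58
f 57 58 52
f 58 50 59
f 58 59 52
f 59 50 60
f 59 60 52
f 60 50 51
f 60 51 52
f 62 64 61
f 65 62 61
f 61 64 63
f 63 65 61
f 62 68 64
f 66 62 65
f 66 68 62
f 64 68 63
f 67 65 63
f 63 68 67
f 67 66 65
f 68 66 67



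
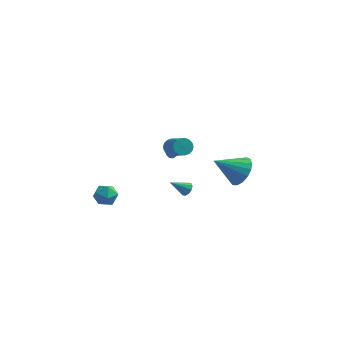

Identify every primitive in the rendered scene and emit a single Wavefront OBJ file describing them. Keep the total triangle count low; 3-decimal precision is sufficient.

v -4.1 0.969 -2.275
v -3.314 0.765 -2.447
v -4.226 -0.145 -1.533
v -3.44 -0.349 -1.705
v -3.602 0.304 -1.218
v -3.524 0.992 -1.677
v -4.016 -0.372 -2.303
v -3.938 0.316 -2.762
v -3.261 -0.064 -2.465
v -3.006 0.354 -1.794
v -4.534 0.266 -2.186
v -4.279 0.684 -1.515
v 0.408 -0.023 3.338
v 0.907 0.069 3.017
v 1.791 -1.085 4.061
v 1.292 -1.177 4.382
v 0.924 0.255 3.208
v 1.808 -0.9 4.252
v 0.839 0.386 3.425
v 1.723 -0.769 4.469
v 0.668 0.436 3.624
v 1.552 -0.719 4.668
v 0.446 0.395 3.767
v 1.33 -0.76 4.811
v 0.217 0.271 3.825
v 1.101 -0.883 4.869
v 0.025 0.089 3.786
v 0.909 -1.065 4.83
v -0.091 -0.115 3.659
v 0.793 -1.269 4.703
v -0.108 -0.3 3.468
v 0.776 -1.455 4.512
v -0.023 -0.431 3.251
v 0.861 -1.586 4.295
v 0.148 -0.481 3.052
v 1.032 -1.636 4.096
v 0.37 -0.44 2.909
v 1.254 -1.595 3.953
v 0.599 -0.317 2.851
v 1.483 -1.471 3.895
v 0.791 -0.135 2.89
v 1.675 -1.289 3.934
v 4.529 -0.767 2.529
v 5.099 -1.585 2.824
v 3.091 -1.373 3.631
v 5.21 -1.236 3.161
v 5.164 -0.779 3.353
v 4.973 -0.319 3.356
v 4.68 0.038 3.17
v 4.353 0.211 2.838
v 4.066 0.159 2.434
v 3.885 -0.104 2.053
v 3.851 -0.519 1.78
v 3.973 -0.991 1.68
v 4.222 -1.412 1.774
v 4.542 -1.685 2.041
v 4.858 -1.747 2.42
v -0.497 3.027 0.762
v -0.292 2.758 0.184
v 0.677 2.813 1.278
v -0.215 3.127 0.162
v -0.228 3.464 0.331
v -0.326 3.663 0.637
v -0.478 3.659 0.982
v -0.637 3.455 1.258
v -0.751 3.115 1.376
v -0.784 2.747 1.299
v -0.726 2.468 1.052
v -0.596 2.366 0.712
v -0.434 2.474 0.389
v 0.475 3.104 -2.777
v 0.829 2.821 -2.543
v -0.455 2.616 -1.963
v 0.813 3.099 -2.395
v 0.668 3.379 -2.393
v 0.449 3.554 -2.538
v 0.241 3.557 -2.774
v 0.122 3.388 -3.011
v 0.138 3.11 -3.16
v 0.283 2.83 -3.162
v 0.502 2.655 -3.017
v 0.71 2.652 -2.781
f 1 12 6
f 1 6 2
f 1 2 8
f 1 8 11
f 1 11 12
f 2 6 10
f 6 12 5
f 12 11 3
f 11 8 7
f 8 2 9
f 4 10 5
f 4 5 3
f 4 3 7
f 4 7 9
f 4 9 10
f 5 10 6
f 3 5 12
f 7 3 11
f 9 7 8
f 10 9 2
f 14 13 17
f 14 17 15
f 15 17 18
f 15 18 16
f 17 13 19
f 17 19 18
f 18 19 20
f 18 20 16
f 19 13 21
f 19 21 20
f 20 21 22
f 20 22 16
f 21 13 23
f 21 23 22
f 22 23 24
f 22 24 16
f 23 13 25
f 23 25 24
f 24 25 26
f 24 26 16
f 25 13 27
f 25 27 26
f 26 27 28
f 26 28 16
f 27 13 29
f 27 29 28
f 28 29 30
f 28 30 16
f 29 13 31
f 29 31 30
f 30 31 32
f 30 32 16
f 31 13 33
f 31 33 32
f 32 33 34
f 32 34 16
f 33 13 35
f 33 35 34
f 34 35 36
f 34 36 16
f 35 13 37
f 35 37 36
f 36 37 38
f 36 38 16
f 37 13 39
f 37 39 38
f 38 39 40
f 38 40 16
f 39 13 41
f 39 41 40
f 40 41 42
f 40 42 16
f 41 13 14
f 41 14 42
f 42 14 15
f 42 15 16
f 44 43 46
f 44 46 45
f 46 43 47
f 46 47 45
f 47 43 48
f 47 48 45
f 48 43 49
f 48 49 45
f 49 43 50
f 49 50 45
f 50 43 51
f 50 51 45
f 51 43 52
f 51 52 45
f 52 43 53
f 52 53 45
f 53 43 54
f 53 54 45
f 54 43 55
f 54 55 45
f 55 43 56
f 55 56 45
f 56 43 57
f 56 57 45
f 57 43 44
f 57 44 45
f 59 58 61
f 59 61 60
f 61 58 62
f 61 62 60
f 62 58 63
f 62 63 60
f 63 58 64
f 63 64 60
f 64 58 65
f 64 65 60
f 65 58 66
f 65 66 60
f 66 58 67
f 66 67 60
f 67 58 68
f 67 68 60
f 68 58 69
f 68 69 60
f 69 58 70
f 69 70 60
f 70 58 59
f 70 59 60
f 72 71 74
f 72 74 73
f 74 71 75
f 74 75 73
f 75 71 76
f 75 76 73
f 76 71 77
f 76 77 73
f 77 71 78
f 77 78 73
f 78 71 79
f 78 79 73
f 79 71 80
f 79 80 73
f 80 71 81
f 80 81 73
f 81 71 82
f 81 82 73
f 82 71 72
f 82 72 73



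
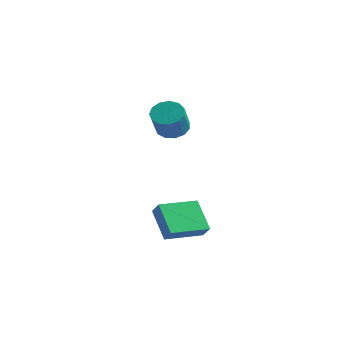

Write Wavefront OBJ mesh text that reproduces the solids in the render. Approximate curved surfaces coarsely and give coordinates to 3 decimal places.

v -2.948 2.159 1.34
v -2.365 2.779 1.601
v -1.909 1.801 2.902
v -2.492 1.181 2.64
v -2.797 2.885 1.832
v -2.341 1.907 3.133
v -3.277 2.76 1.907
v -2.821 1.782 3.208
v -3.653 2.445 1.802
v -3.196 1.467 3.103
v -3.805 2.039 1.55
v -3.348 1.061 2.851
v -3.685 1.671 1.231
v -3.228 0.693 2.532
v -3.331 1.458 0.947
v -2.874 0.48 2.247
v -2.855 1.467 0.787
v -2.399 0.49 2.088
v -2.409 1.697 0.803
v -1.953 0.719 2.104
v -2.135 2.072 0.989
v -1.678 1.095 2.29
v -2.118 2.476 1.287
v -1.662 1.498 2.587
v 2.291 -4.885 -2.637
v 1.07 -4.266 -1.363
v 3.087 -3.044 -2.769
v 1.866 -2.425 -1.495
v 2.834 -5.075 -2.025
v 1.613 -4.456 -0.751
v 3.63 -3.234 -2.157
v 2.409 -2.615 -0.883
f 2 1 5
f 2 5 3
f 3 5 6
f 3 6 4
f 5 1 7
f 5 7 6
f 6 7 8
f 6 8 4
f 7 1 9
f 7 9 8
f 8 9 10
f 8 10 4
f 9 1 11
f 9 11 10
f 10 11 12
f 10 12 4
f 11 1 13
f 11 13 12
f 12 13 14
f 12 14 4
f 13 1 15
f 13 15 14
f 14 15 16
f 14 16 4
f 15 1 17
f 15 17 16
f 16 17 18
f 16 18 4
f 17 1 19
f 17 19 18
f 18 19 20
f 18 20 4
f 19 1 21
f 19 21 20
f 20 21 22
f 20 22 4
f 21 1 23
f 21 23 22
f 22 23 24
f 22 24 4
f 23 1 2
f 23 2 24
f 24 2 3
f 24 3 4
f 26 28 25
f 29 26 25
f 25 28 27
f 27 29 25
f 26 32 28
f 30 26 29
f 30 32 26
f 28 32 27
f 31 29 27
f 27 32 31
f 31 30 29
f 32 30 31



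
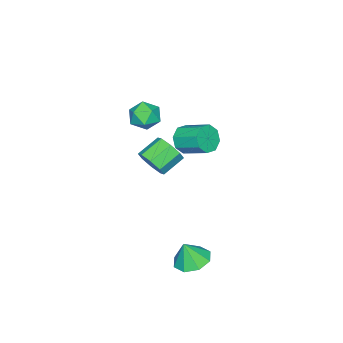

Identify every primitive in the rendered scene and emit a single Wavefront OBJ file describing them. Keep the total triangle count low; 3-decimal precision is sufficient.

v 2.91 2.682 -2.733
v 3.662 2.108 -3.058
v 3.25 2.398 -1.447
v 3.873 2.836 -2.953
v 3.52 3.474 -2.72
v 2.81 3.647 -2.494
v 2.158 3.255 -2.408
v 1.947 2.527 -2.513
v 2.3 1.89 -2.746
v 3.01 1.716 -2.972
v -0.191 0.24 3.268
v 0.482 -0.018 3.737
v 0.564 1.402 4.401
v -0.109 1.66 3.932
v 0.662 0.241 3.16
v 0.744 1.662 3.824
v 0.343 0.5 2.646
v 0.424 1.92 3.31
v -0.289 0.606 2.496
v -0.208 2.027 3.16
v -0.864 0.498 2.799
v -0.782 1.918 3.463
v -1.044 0.238 3.376
v -0.962 1.659 4.04
v -0.724 -0.02 3.89
v -0.643 1.4 4.554
v -0.092 -0.127 4.04
v -0.011 1.294 4.704
v -0.867 -2.136 4.06
v -0.365 -2.928 3.93
v -1.715 -2.472 2.83
v -1.213 -3.264 2.7
v -1.793 -3.189 3.443
v -1.269 -2.981 4.204
v -0.811 -2.419 2.556
v -0.287 -2.211 3.317
v -0.33 -3.102 3.001
v -0.937 -3.578 3.549
v -1.143 -1.822 3.211
v -1.75 -2.298 3.759
v -2.768 -3.513 -1.842
v -2.222 -3.166 -1.132
v -3.446 -2.72 -0.409
v -3.992 -3.067 -1.118
v -2.351 -2.668 -1.657
v -3.575 -2.222 -0.934
v -2.724 -2.665 -2.29
v -3.948 -2.219 -1.567
v -3.123 -3.159 -2.66
v -4.347 -2.713 -1.937
v -3.314 -3.86 -2.551
v -4.538 -3.414 -1.828
v -3.185 -4.358 -2.026
v -4.409 -3.912 -1.303
v -2.812 -4.361 -1.393
v -4.036 -3.915 -0.67
v -2.413 -3.867 -1.023
v -3.637 -3.421 -0.3
f 2 1 4
f 2 4 3
f 4 1 5
f 4 5 3
f 5 1 6
f 5 6 3
f 6 1 7
f 6 7 3
f 7 1 8
f 7 8 3
f 8 1 9
f 8 9 3
f 9 1 10
f 9 10 3
f 10 1 2
f 10 2 3
f 12 11 15
f 12 15 13
f 13 15 16
f 13 16 14
f 15 11 17
f 15 17 16
f 16 17 18
f 16 18 14
f 17 11 19
f 17 19 18
f 18 19 20
f 18 20 14
f 19 11 21
f 19 21 20
f 20 21 22
f 20 22 14
f 21 11 23
f 21 23 22
f 22 23 24
f 22 24 14
f 23 11 25
f 23 25 24
f 24 25 26
f 24 26 14
f 25 11 27
f 25 27 26
f 26 27 28
f 26 28 14
f 27 11 12
f 27 12 28
f 28 12 13
f 28 13 14
f 29 40 34
f 29 34 30
f 29 30 36
f 29 36 39
f 29 39 40
f 30 34 38
f 34 40 33
f 40 39 31
f 39 36 35
f 36 30 37
f 32 38 33
f 32 33 31
f 32 31 35
f 32 35 37
f 32 37 38
f 33 38 34
f 31 33 40
f 35 31 39
f 37 35 36
f 38 37 30
f 42 41 45
f 42 45 43
f 43 45 46
f 43 46 44
f 45 41 47
f 45 47 46
f 46 47 48
f 46 48 44
f 47 41 49
f 47 49 48
f 48 49 50
f 48 50 44
f 49 41 51
f 49 51 50
f 50 51 52
f 50 52 44
f 51 41 53
f 51 53 52
f 52 53 54
f 52 54 44
f 53 41 55
f 53 55 54
f 54 55 56
f 54 56 44
f 55 41 57
f 55 57 56
f 56 57 58
f 56 58 44
f 57 41 42
f 57 42 58
f 58 42 43
f 58 43 44



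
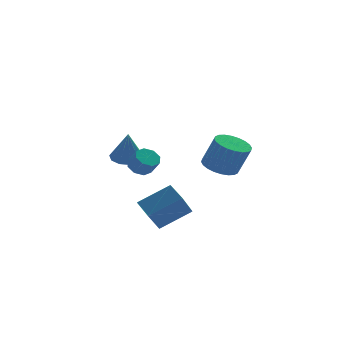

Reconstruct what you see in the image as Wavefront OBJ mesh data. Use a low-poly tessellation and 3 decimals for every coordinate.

v -0.764 0.72 0.496
v -0.219 0.435 0.102
v 0.069 -0.185 0.951
v -0.476 0.1 1.344
v -0.063 0.892 0.384
v 0.225 0.272 1.232
v -0.318 1.248 0.731
v -0.03 0.628 1.579
v -0.834 1.295 0.94
v -0.546 0.675 1.789
v -1.309 1.005 0.889
v -1.021 0.385 1.738
v -1.465 0.548 0.608
v -1.177 -0.072 1.456
v -1.21 0.192 0.261
v -0.922 -0.428 1.109
v -0.694 0.145 0.051
v -0.406 -0.475 0.9
v -0.865 -3.477 -2.402
v -1.701 -4.535 -0.993
v -1.197 -2.46 -1.835
v -2.033 -3.518 -0.427
v 0.873 -3.482 -1.373
v 0.037 -4.54 0.035
v 0.541 -2.465 -0.807
v -0.295 -3.523 0.602
v 2.452 -3.051 1.484
v 3.027 -2.209 1.522
v 3.584 -2.668 3.215
v 3.008 -3.509 3.176
v 2.683 -2.075 1.672
v 3.24 -2.534 3.364
v 2.304 -2.09 1.792
v 2.861 -2.548 3.485
v 1.948 -2.251 1.866
v 2.504 -2.709 3.559
v 1.668 -2.533 1.881
v 2.225 -2.992 3.574
v 1.508 -2.894 1.836
v 2.064 -3.353 3.529
v 1.491 -3.28 1.738
v 2.047 -3.738 3.43
v 1.62 -3.63 1.6
v 2.177 -4.089 3.293
v 1.876 -3.892 1.445
v 2.433 -4.351 3.138
v 2.22 -4.026 1.296
v 2.777 -4.485 2.988
v 2.599 -4.012 1.175
v 3.156 -4.47 2.868
v 2.956 -3.851 1.101
v 3.512 -4.309 2.794
v 3.235 -3.568 1.086
v 3.792 -4.027 2.779
v 3.396 -3.207 1.131
v 3.952 -3.666 2.824
v 3.413 -2.822 1.23
v 3.969 -3.28 2.922
v 3.283 -2.471 1.367
v 3.84 -2.93 3.06
v -0.8 3.34 0.318
v 0.105 3.575 0.423
v -0.86 2.74 2.182
v -0.218 4.038 0.561
v -0.763 4.234 0.607
v -1.322 4.089 0.542
v -1.681 3.658 0.391
v -1.704 3.106 0.213
v -1.381 2.643 0.074
v -0.836 2.447 0.029
v -0.277 2.592 0.094
v 0.082 3.023 0.244
f 2 1 5
f 2 5 3
f 3 5 6
f 3 6 4
f 5 1 7
f 5 7 6
f 6 7 8
f 6 8 4
f 7 1 9
f 7 9 8
f 8 9 10
f 8 10 4
f 9 1 11
f 9 11 10
f 10 11 12
f 10 12 4
f 11 1 13
f 11 13 12
f 12 13 14
f 12 14 4
f 13 1 15
f 13 15 14
f 14 15 16
f 14 16 4
f 15 1 17
f 15 17 16
f 16 17 18
f 16 18 4
f 17 1 2
f 17 2 18
f 18 2 3
f 18 3 4
f 20 22 19
f 23 20 19
f 19 22 21
f 21 23 19
f 20 26 22
f 24 20 23
f 24 26 20
f 22 26 21
f 25 23 21
f 21 26 25
f 25 24 23
f 26 24 25
f 28 27 31
f 28 31 29
f 29 31 32
f 29 32 30
f 31 27 33
f 31 33 32
f 32 33 34
f 32 34 30
f 33 27 35
f 33 35 34
f 34 35 36
f 34 36 30
f 35 27 37
f 35 37 36
f 36 37 38
f 36 38 30
f 37 27 39
f 37 39 38
f 38 39 40
f 38 40 30
f 39 27 41
f 39 41 40
f 40 41 42
f 40 42 30
f 41 27 43
f 41 43 42
f 42 43 44
f 42 44 30
f 43 27 45
f 43 45 44
f 44 45 46
f 44 46 30
f 45 27 47
f 45 47 46
f 46 47 48
f 46 48 30
f 47 27 49
f 47 49 48
f 48 49 50
f 48 50 30
f 49 27 51
f 49 51 50
f 50 51 52
f 50 52 30
f 51 27 53
f 51 53 52
f 52 53 54
f 52 54 30
f 53 27 55
f 53 55 54
f 54 55 56
f 54 56 30
f 55 27 57
f 55 57 56
f 56 57 58
f 56 58 30
f 57 27 59
f 57 59 58
f 58 59 60
f 58 60 30
f 59 27 28
f 59 28 60
f 60 28 29
f 60 29 30
f 62 61 64
f 62 64 63
f 64 61 65
f 64 65 63
f 65 61 66
f 65 66 63
f 66 61 67
f 66 67 63
f 67 61 68
f 67 68 63
f 68 61 69
f 68 69 63
f 69 61 70
f 69 70 63
f 70 61 71
f 70 71 63
f 71 61 72
f 71 72 63
f 72 61 62
f 72 62 63



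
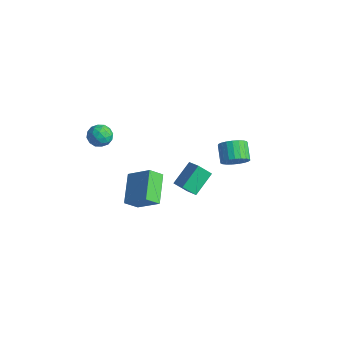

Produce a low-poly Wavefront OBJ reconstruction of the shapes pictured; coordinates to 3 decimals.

v -2.037 -0.434 -2.593
v -0.787 -0.025 -1.597
v -1.732 0.25 -3.256
v -0.482 0.658 -2.26
v -0.958 -1.718 -3.42
v 0.292 -1.31 -2.424
v -0.653 -1.035 -4.083
v 0.597 -0.626 -3.087
v 2.736 2.762 -0.216
v 3.291 2.998 0.28
v 2.518 3.573 0.871
v 1.964 3.338 0.376
v 3.295 3.233 0.057
v 2.523 3.809 0.648
v 3.203 3.387 -0.214
v 2.431 3.963 0.377
v 3.03 3.433 -0.484
v 2.258 4.008 0.107
v 2.806 3.363 -0.708
v 2.034 3.938 -0.117
v 2.571 3.189 -0.847
v 1.798 3.764 -0.256
v 2.363 2.941 -0.877
v 1.591 3.516 -0.286
v 2.221 2.662 -0.792
v 1.448 3.238 -0.201
v 2.167 2.401 -0.608
v 1.395 2.976 -0.017
v 2.212 2.202 -0.356
v 1.439 2.777 0.235
v 2.347 2.1 -0.079
v 1.575 2.675 0.512
v 2.55 2.113 0.174
v 1.778 2.688 0.765
v 2.785 2.237 0.359
v 2.013 2.813 0.95
v 3.012 2.453 0.445
v 2.239 3.028 1.036
v 3.19 2.722 0.417
v 2.418 3.297 1.008
v 4.007 -2.283 2.227
v 3.871 -1.062 3.015
v 3.094 -2.024 1.67
v 2.958 -0.803 2.458
v 4.502 -1.837 1.622
v 4.366 -0.616 2.41
v 3.589 -1.578 1.065
v 3.453 -0.357 1.853
v -1.297 -3.761 3.986
v -1.018 -3.304 4.444
v -0.402 -3.616 3.296
v -0.123 -3.159 3.754
v -0.162 -3.843 3.918
v -0.716 -3.933 4.345
v -0.704 -2.987 3.395
v -1.258 -3.077 3.822
v -0.652 -2.826 4.079
v -0.317 -3.355 4.402
v -1.103 -3.565 3.338
v -0.768 -4.094 3.661
v -1.236 -3.546 4.276
v -0.184 -3.374 3.464
v -0.207 -3.777 3.561
v -0.043 -3.508 3.83
v -1.058 -3.915 4.217
v -0.894 -3.647 4.487
v -0.391 -3.963 4.177
v -0.526 -3.273 3.253
v -0.362 -3.005 3.523
v -1.377 -3.412 3.91
v -1.213 -3.143 4.179
v -1.029 -2.957 3.563
v -0.857 -2.996 4.331
v -0.331 -2.91 3.925
v -0.672 -2.81 3.714
v -0.998 -2.862 3.965
v -0.66 -3.307 4.52
v -0.134 -3.221 4.114
v -0.157 -3.623 4.211
v -0.482 -3.676 4.462
v -0.444 -3.026 4.306
v -1.286 -3.699 3.626
v -0.76 -3.613 3.22
v -0.938 -3.244 3.278
v -1.263 -3.297 3.529
v -1.089 -4.01 3.815
v -0.563 -3.924 3.409
v -0.422 -4.058 3.775
v -0.748 -4.11 4.026
v -0.976 -3.894 3.434
f 2 4 1
f 5 2 1
f 1 4 3
f 3 5 1
f 2 8 4
f 6 2 5
f 6 8 2
f 4 8 3
f 7 5 3
f 3 8 7
f 7 6 5
f 8 6 7
f 10 9 13
f 10 13 11
f 11 13 14
f 11 14 12
f 13 9 15
f 13 15 14
f 14 15 16
f 14 16 12
f 15 9 17
f 15 17 16
f 16 17 18
f 16 18 12
f 17 9 19
f 17 19 18
f 18 19 20
f 18 20 12
f 19 9 21
f 19 21 20
f 20 21 22
f 20 22 12
f 21 9 23
f 21 23 22
f 22 23 24
f 22 24 12
f 23 9 25
f 23 25 24
f 24 25 26
f 24 26 12
f 25 9 27
f 25 27 26
f 26 27 28
f 26 28 12
f 27 9 29
f 27 29 28
f 28 29 30
f 28 30 12
f 29 9 31
f 29 31 30
f 30 31 32
f 30 32 12
f 31 9 33
f 31 33 32
f 32 33 34
f 32 34 12
f 33 9 35
f 33 35 34
f 34 35 36
f 34 36 12
f 35 9 37
f 35 37 36
f 36 37 38
f 36 38 12
f 37 9 39
f 37 39 38
f 38 39 40
f 38 40 12
f 39 9 10
f 39 10 40
f 40 10 11
f 40 11 12
f 42 44 41
f 45 42 41
f 41 44 43
f 43 45 41
f 42 48 44
f 46 42 45
f 46 48 42
f 44 48 43
f 47 45 43
f 43 48 47
f 47 46 45
f 48 46 47
f 49 86 65
f 86 60 89
f 65 89 54
f 86 89 65
f 49 65 61
f 65 54 66
f 61 66 50
f 65 66 61
f 49 61 70
f 61 50 71
f 70 71 56
f 61 71 70
f 49 70 82
f 70 56 85
f 82 85 59
f 70 85 82
f 49 82 86
f 82 59 90
f 86 90 60
f 82 90 86
f 50 66 77
f 66 54 80
f 77 80 58
f 66 80 77
f 54 89 67
f 89 60 88
f 67 88 53
f 89 88 67
f 60 90 87
f 90 59 83
f 87 83 51
f 90 83 87
f 59 85 84
f 85 56 72
f 84 72 55
f 85 72 84
f 56 71 76
f 71 50 73
f 76 73 57
f 71 73 76
f 52 78 64
f 78 58 79
f 64 79 53
f 78 79 64
f 52 64 62
f 64 53 63
f 62 63 51
f 64 63 62
f 52 62 69
f 62 51 68
f 69 68 55
f 62 68 69
f 52 69 74
f 69 55 75
f 74 75 57
f 69 75 74
f 52 74 78
f 74 57 81
f 78 81 58
f 74 81 78
f 53 79 67
f 79 58 80
f 67 80 54
f 79 80 67
f 51 63 87
f 63 53 88
f 87 88 60
f 63 88 87
f 55 68 84
f 68 51 83
f 84 83 59
f 68 83 84
f 57 75 76
f 75 55 72
f 76 72 56
f 75 72 76
f 58 81 77
f 81 57 73
f 77 73 50
f 81 73 77



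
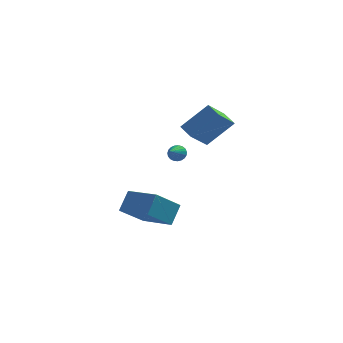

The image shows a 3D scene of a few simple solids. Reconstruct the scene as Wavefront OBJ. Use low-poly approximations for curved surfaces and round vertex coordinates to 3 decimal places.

v -2.631 -1.468 -2.44
v -2.289 -0.586 -1.341
v -4.397 -0.247 -2.871
v -4.056 0.635 -1.772
v -1.524 -0.315 -3.708
v -1.183 0.567 -2.609
v -3.291 0.906 -4.139
v -2.949 1.788 -3.04
v 0.195 0.948 1.894
v -0.503 -0.27 2.989
v -0.468 1.668 2.272
v -1.166 0.451 3.367
v 1.606 1.469 3.373
v 0.908 0.252 4.468
v 0.943 2.19 3.751
v 0.245 0.972 4.846
v -1.591 2.032 0.662
v -1.155 2.123 1.001
v -1.829 0.948 1.258
v -1.328 2.225 1.117
v -1.548 2.294 1.155
v -1.774 2.317 1.107
v -1.97 2.292 0.983
v -2.099 2.221 0.803
v -2.141 2.118 0.598
v -2.088 2 0.405
v -1.949 1.887 0.256
v -1.748 1.8 0.177
v -1.52 1.752 0.182
v -1.304 1.754 0.27
v -1.138 1.803 0.426
v -1.05 1.892 0.622
v -1.056 2.005 0.826
f 2 4 1
f 5 2 1
f 1 4 3
f 3 5 1
f 2 8 4
f 6 2 5
f 6 8 2
f 4 8 3
f 7 5 3
f 3 8 7
f 7 6 5
f 8 6 7
f 10 12 9
f 13 10 9
f 9 12 11
f 11 13 9
f 10 16 12
f 14 10 13
f 14 16 10
f 12 16 11
f 15 13 11
f 11 16 15
f 15 14 13
f 16 14 15
f 18 17 20
f 18 20 19
f 20 17 21
f 20 21 19
f 21 17 22
f 21 22 19
f 22 17 23
f 22 23 19
f 23 17 24
f 23 24 19
f 24 17 25
f 24 25 19
f 25 17 26
f 25 26 19
f 26 17 27
f 26 27 19
f 27 17 28
f 27 28 19
f 28 17 29
f 28 29 19
f 29 17 30
f 29 30 19
f 30 17 31
f 30 31 19
f 31 17 32
f 31 32 19
f 32 17 33
f 32 33 19
f 33 17 18
f 33 18 19



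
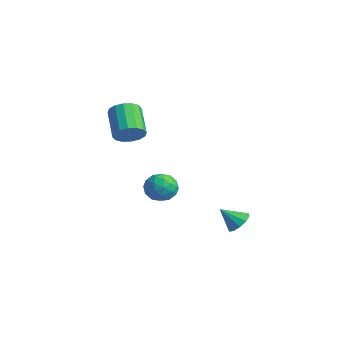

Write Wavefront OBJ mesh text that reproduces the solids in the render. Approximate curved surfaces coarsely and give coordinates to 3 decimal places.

v 1.219 -2.498 -0.986
v 1.728 -2.589 -0.143
v 1.932 -3.811 -1.557
v 2.441 -3.902 -0.714
v 1.464 -4.056 -0.721
v 1.024 -3.245 -0.368
v 2.636 -3.155 -1.332
v 2.196 -2.344 -0.979
v 2.603 -2.995 -0.357
v 1.879 -3.552 0.02
v 1.781 -2.848 -1.72
v 1.057 -3.405 -1.343
v 1.411 -2.428 -0.514
v 2.249 -3.972 -1.186
v 1.675 -4.063 -1.19
v 1.974 -4.116 -0.694
v 0.997 -2.814 -0.647
v 1.296 -2.867 -0.152
v 1.141 -3.73 -0.491
v 2.364 -3.533 -1.548
v 2.663 -3.586 -1.053
v 1.686 -2.284 -1.006
v 1.985 -2.337 -0.51
v 2.519 -2.67 -1.209
v 2.225 -2.72 -0.145
v 2.643 -3.492 -0.48
v 2.758 -3.053 -0.843
v 2.5 -2.576 -0.636
v 1.799 -3.047 0.077
v 2.218 -3.819 -0.259
v 1.644 -3.91 -0.263
v 1.385 -3.433 -0.055
v 2.314 -3.286 -0.049
v 1.442 -2.581 -1.441
v 1.861 -3.353 -1.777
v 2.275 -2.967 -1.645
v 2.016 -2.49 -1.437
v 1.017 -2.908 -1.22
v 1.435 -3.68 -1.555
v 1.16 -3.824 -1.064
v 0.902 -3.347 -0.857
v 1.346 -3.114 -1.651
v 3.182 0.805 -3.861
v 3.896 0.43 -3.798
v 2.638 -0.065 -2.879
v 3.89 0.806 -3.468
v 3.613 1.182 -3.288
v 3.171 1.414 -3.326
v 2.734 1.414 -3.569
v 2.467 1.181 -3.923
v 2.473 0.805 -4.253
v 2.75 0.429 -4.434
v 3.192 0.197 -4.395
v 3.63 0.197 -4.152
v 0.111 -4.116 2.565
v 0.706 -3.995 3.243
v -0.776 -3.482 4.452
v -1.371 -3.604 3.775
v 0.677 -3.576 3.03
v -0.805 -3.063 4.239
v 0.496 -3.302 2.692
v -0.985 -2.789 3.901
v 0.212 -3.246 2.32
v -1.269 -2.733 3.53
v -0.099 -3.423 2.014
v -1.58 -2.91 3.224
v -0.354 -3.786 1.856
v -1.835 -3.273 3.065
v -0.484 -4.238 1.888
v -1.966 -3.725 3.097
v -0.455 -4.657 2.101
v -1.937 -4.144 3.31
v -0.275 -4.931 2.439
v -1.756 -4.418 3.648
v 0.009 -4.987 2.81
v -1.472 -4.474 4.02
v 0.32 -4.81 3.116
v -1.161 -4.297 4.326
v 0.575 -4.447 3.275
v -0.906 -3.934 4.484
f 1 38 17
f 38 12 41
f 17 41 6
f 38 41 17
f 1 17 13
f 17 6 18
f 13 18 2
f 17 18 13
f 1 13 22
f 13 2 23
f 22 23 8
f 13 23 22
f 1 22 34
f 22 8 37
f 34 37 11
f 22 37 34
f 1 34 38
f 34 11 42
f 38 42 12
f 34 42 38
f 2 18 29
f 18 6 32
f 29 32 10
f 18 32 29
f 6 41 19
f 41 12 40
f 19 40 5
f 41 40 19
f 12 42 39
f 42 11 35
f 39 35 3
f 42 35 39
f 11 37 36
f 37 8 24
f 36 24 7
f 37 24 36
f 8 23 28
f 23 2 25
f 28 25 9
f 23 25 28
f 4 30 16
f 30 10 31
f 16 31 5
f 30 31 16
f 4 16 14
f 16 5 15
f 14 15 3
f 16 15 14
f 4 14 21
f 14 3 20
f 21 20 7
f 14 20 21
f 4 21 26
f 21 7 27
f 26 27 9
f 21 27 26
f 4 26 30
f 26 9 33
f 30 33 10
f 26 33 30
f 5 31 19
f 31 10 32
f 19 32 6
f 31 32 19
f 3 15 39
f 15 5 40
f 39 40 12
f 15 40 39
f 7 20 36
f 20 3 35
f 36 35 11
f 20 35 36
f 9 27 28
f 27 7 24
f 28 24 8
f 27 24 28
f 10 33 29
f 33 9 25
f 29 25 2
f 33 25 29
f 44 43 46
f 44 46 45
f 46 43 47
f 46 47 45
f 47 43 48
f 47 48 45
f 48 43 49
f 48 49 45
f 49 43 50
f 49 50 45
f 50 43 51
f 50 51 45
f 51 43 52
f 51 52 45
f 52 43 53
f 52 53 45
f 53 43 54
f 53 54 45
f 54 43 44
f 54 44 45
f 56 55 59
f 56 59 57
f 57 59 60
f 57 60 58
f 59 55 61
f 59 61 60
f 60 61 62
f 60 62 58
f 61 55 63
f 61 63 62
f 62 63 64
f 62 64 58
f 63 55 65
f 63 65 64
f 64 65 66
f 64 66 58
f 65 55 67
f 65 67 66
f 66 67 68
f 66 68 58
f 67 55 69
f 67 69 68
f 68 69 70
f 68 70 58
f 69 55 71
f 69 71 70
f 70 71 72
f 70 72 58
f 71 55 73
f 71 73 72
f 72 73 74
f 72 74 58
f 73 55 75
f 73 75 74
f 74 75 76
f 74 76 58
f 75 55 77
f 75 77 76
f 76 77 78
f 76 78 58
f 77 55 79
f 77 79 78
f 78 79 80
f 78 80 58
f 79 55 56
f 79 56 80
f 80 56 57
f 80 57 58



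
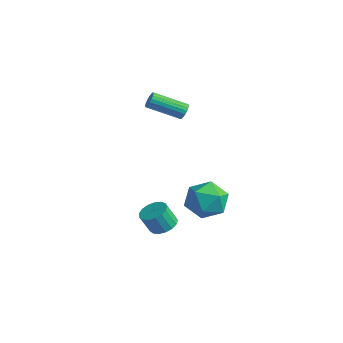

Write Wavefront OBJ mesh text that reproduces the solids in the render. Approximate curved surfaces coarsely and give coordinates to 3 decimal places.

v -2.167 2.855 3.515
v -1.939 2.474 3.225
v -3.166 1.064 4.115
v -3.393 1.445 4.405
v -1.805 2.479 3.419
v -3.032 1.07 4.309
v -1.742 2.559 3.631
v -2.969 1.15 4.522
v -1.764 2.698 3.821
v -2.991 1.288 4.712
v -1.865 2.867 3.95
v -3.092 1.458 4.841
v -2.026 3.034 3.993
v -3.253 1.625 4.884
v -2.215 3.166 3.941
v -3.441 1.756 4.832
v -2.394 3.236 3.805
v -3.621 1.826 4.695
v -2.528 3.23 3.611
v -3.755 1.821 4.501
v -2.591 3.15 3.398
v -3.818 1.741 4.289
v -2.569 3.012 3.208
v -3.796 1.602 4.099
v -2.468 2.842 3.079
v -3.695 1.433 3.97
v -2.307 2.675 3.036
v -3.534 1.266 3.927
v -2.119 2.544 3.088
v -3.345 1.134 3.979
v 3.784 0.158 0.212
v 4.849 -0.355 0.624
v 2.751 -0.845 1.636
v 3.816 -1.358 2.048
v 3.608 -0.134 2.208
v 4.246 0.485 1.328
v 3.354 -1.685 0.932
v 3.992 -1.066 0.052
v 4.583 -1.494 1.068
v 4.74 -0.536 1.857
v 2.86 -0.664 0.403
v 3.017 0.294 1.192
v 1.869 -1.814 -1.274
v 2.314 -2.457 -1.442
v 2.056 -2.93 -0.313
v 1.611 -2.286 -0.146
v 2.562 -2.213 -1.283
v 2.304 -2.685 -0.154
v 2.652 -1.878 -1.122
v 2.394 -2.35 0.007
v 2.562 -1.527 -0.995
v 2.304 -2 0.133
v 2.314 -1.243 -0.933
v 2.055 -1.715 0.195
v 1.963 -1.089 -0.949
v 1.705 -1.561 0.179
v 1.591 -1.101 -1.039
v 1.333 -1.574 0.089
v 1.283 -1.277 -1.183
v 1.025 -1.749 -0.055
v 1.109 -1.575 -1.348
v 0.851 -2.048 -0.22
v 1.109 -1.929 -1.496
v 0.851 -2.401 -0.368
v 1.283 -2.256 -1.593
v 1.025 -2.728 -0.465
v 1.592 -2.481 -1.617
v 1.333 -2.954 -0.489
v 1.964 -2.554 -1.562
v 1.705 -3.026 -0.434
f 2 1 5
f 2 5 3
f 3 5 6
f 3 6 4
f 5 1 7
f 5 7 6
f 6 7 8
f 6 8 4
f 7 1 9
f 7 9 8
f 8 9 10
f 8 10 4
f 9 1 11
f 9 11 10
f 10 11 12
f 10 12 4
f 11 1 13
f 11 13 12
f 12 13 14
f 12 14 4
f 13 1 15
f 13 15 14
f 14 15 16
f 14 16 4
f 15 1 17
f 15 17 16
f 16 17 18
f 16 18 4
f 17 1 19
f 17 19 18
f 18 19 20
f 18 20 4
f 19 1 21
f 19 21 20
f 20 21 22
f 20 22 4
f 21 1 23
f 21 23 22
f 22 23 24
f 22 24 4
f 23 1 25
f 23 25 24
f 24 25 26
f 24 26 4
f 25 1 27
f 25 27 26
f 26 27 28
f 26 28 4
f 27 1 29
f 27 29 28
f 28 29 30
f 28 30 4
f 29 1 2
f 29 2 30
f 30 2 3
f 30 3 4
f 31 42 36
f 31 36 32
f 31 32 38
f 31 38 41
f 31 41 42
f 32 36 40
f 36 42 35
f 42 41 33
f 41 38 37
f 38 32 39
f 34 40 35
f 34 35 33
f 34 33 37
f 34 37 39
f 34 39 40
f 35 40 36
f 33 35 42
f 37 33 41
f 39 37 38
f 40 39 32
f 44 43 47
f 44 47 45
f 45 47 48
f 45 48 46
f 47 43 49
f 47 49 48
f 48 49 50
f 48 50 46
f 49 43 51
f 49 51 50
f 50 51 52
f 50 52 46
f 51 43 53
f 51 53 52
f 52 53 54
f 52 54 46
f 53 43 55
f 53 55 54
f 54 55 56
f 54 56 46
f 55 43 57
f 55 57 56
f 56 57 58
f 56 58 46
f 57 43 59
f 57 59 58
f 58 59 60
f 58 60 46
f 59 43 61
f 59 61 60
f 60 61 62
f 60 62 46
f 61 43 63
f 61 63 62
f 62 63 64
f 62 64 46
f 63 43 65
f 63 65 64
f 64 65 66
f 64 66 46
f 65 43 67
f 65 67 66
f 66 67 68
f 66 68 46
f 67 43 69
f 67 69 68
f 68 69 70
f 68 70 46
f 69 43 44
f 69 44 70
f 70 44 45
f 70 45 46



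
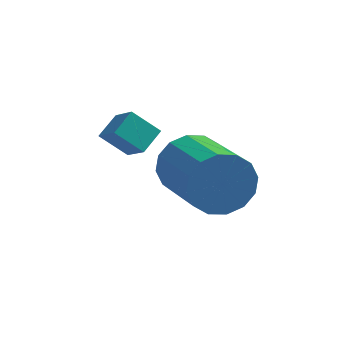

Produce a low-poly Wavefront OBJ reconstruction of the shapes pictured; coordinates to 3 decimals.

v -1.213 1.385 -3.931
v -0.66 1.388 -4.74
v 0.346 -0.422 -4.058
v -0.207 -0.425 -3.249
v -0.398 1.661 -4.401
v 0.607 -0.15 -3.72
v -0.355 1.859 -3.936
v 0.65 0.049 -3.255
v -0.542 1.931 -3.47
v 0.464 0.121 -2.789
v -0.908 1.857 -3.127
v 0.097 0.046 -2.446
v -1.356 1.656 -3
v -0.351 -0.155 -2.318
v -1.766 1.382 -3.122
v -0.76 -0.428 -2.44
v -2.027 1.11 -3.46
v -1.022 -0.701 -2.779
v -2.07 0.911 -3.925
v -1.065 -0.899 -3.244
v -1.884 0.839 -4.391
v -0.878 -0.971 -3.71
v -1.517 0.914 -4.734
v -0.512 -0.897 -4.053
v -1.069 1.115 -4.862
v -0.064 -0.696 -4.18
v -3.647 1.479 -3.106
v -3.287 2.137 -2.728
v -2.877 1.432 -3.758
v -2.517 2.09 -3.38
v -3.123 0.81 -2.44
v -2.763 1.468 -2.062
v -2.353 0.763 -3.092
v -1.993 1.421 -2.714
f 2 1 5
f 2 5 3
f 3 5 6
f 3 6 4
f 5 1 7
f 5 7 6
f 6 7 8
f 6 8 4
f 7 1 9
f 7 9 8
f 8 9 10
f 8 10 4
f 9 1 11
f 9 11 10
f 10 11 12
f 10 12 4
f 11 1 13
f 11 13 12
f 12 13 14
f 12 14 4
f 13 1 15
f 13 15 14
f 14 15 16
f 14 16 4
f 15 1 17
f 15 17 16
f 16 17 18
f 16 18 4
f 17 1 19
f 17 19 18
f 18 19 20
f 18 20 4
f 19 1 21
f 19 21 20
f 20 21 22
f 20 22 4
f 21 1 23
f 21 23 22
f 22 23 24
f 22 24 4
f 23 1 25
f 23 25 24
f 24 25 26
f 24 26 4
f 25 1 2
f 25 2 26
f 26 2 3
f 26 3 4
f 28 30 27
f 31 28 27
f 27 30 29
f 29 31 27
f 28 34 30
f 32 28 31
f 32 34 28
f 30 34 29
f 33 31 29
f 29 34 33
f 33 32 31
f 34 32 33



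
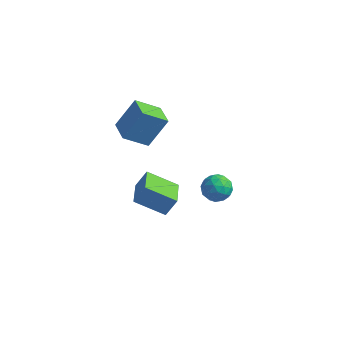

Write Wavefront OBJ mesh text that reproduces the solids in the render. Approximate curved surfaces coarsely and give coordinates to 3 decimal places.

v -1.003 -4.023 -3.225
v -2.684 -4.536 -2.27
v -1.674 -2.478 -3.576
v -3.355 -2.991 -2.621
v -0.525 -3.569 -2.139
v -2.206 -4.082 -1.184
v -1.196 -2.024 -2.49
v -2.877 -2.537 -1.535
v -1.954 -4.095 2.777
v -3.034 -4.942 3.762
v -2.919 -3.086 2.584
v -4 -3.933 3.569
v -1.26 -3.127 4.371
v -2.341 -3.974 5.356
v -2.226 -2.118 4.178
v -3.306 -2.965 5.163
v 1.036 -3.633 0.547
v 1.518 -3.101 -0.004
v 2.242 -4.399 0.864
v 2.724 -3.867 0.313
v 2.393 -3.535 1.086
v 1.648 -3.062 0.89
v 2.112 -4.438 -0.03
v 1.367 -3.965 -0.226
v 2.183 -3.599 -0.361
v 2.357 -3.041 0.329
v 1.403 -4.459 0.531
v 1.577 -3.901 1.221
v 1.171 -3.3 0.244
v 2.589 -4.2 0.616
v 2.394 -4.005 1.07
v 2.678 -3.693 0.747
v 1.248 -3.276 0.77
v 1.531 -2.964 0.446
v 2.045 -3.219 1.086
v 2.229 -4.536 0.414
v 2.512 -4.224 0.09
v 1.082 -3.807 0.113
v 1.366 -3.495 -0.21
v 1.715 -4.281 -0.226
v 1.845 -3.28 -0.29
v 2.554 -3.73 -0.104
v 2.195 -4.066 -0.305
v 1.757 -3.788 -0.42
v 1.947 -2.952 0.116
v 2.656 -3.402 0.302
v 2.462 -3.207 0.756
v 2.024 -2.929 0.642
v 2.338 -3.245 -0.094
v 1.104 -4.098 0.558
v 1.813 -4.548 0.744
v 1.736 -4.571 0.218
v 1.298 -4.293 0.104
v 1.206 -3.77 0.964
v 1.915 -4.22 1.15
v 2.003 -3.712 1.28
v 1.565 -3.434 1.165
v 1.422 -4.255 0.954
f 2 4 1
f 5 2 1
f 1 4 3
f 3 5 1
f 2 8 4
f 6 2 5
f 6 8 2
f 4 8 3
f 7 5 3
f 3 8 7
f 7 6 5
f 8 6 7
f 10 12 9
f 13 10 9
f 9 12 11
f 11 13 9
f 10 16 12
f 14 10 13
f 14 16 10
f 12 16 11
f 15 13 11
f 11 16 15
f 15 14 13
f 16 14 15
f 17 54 33
f 54 28 57
f 33 57 22
f 54 57 33
f 17 33 29
f 33 22 34
f 29 34 18
f 33 34 29
f 17 29 38
f 29 18 39
f 38 39 24
f 29 39 38
f 17 38 50
f 38 24 53
f 50 53 27
f 38 53 50
f 17 50 54
f 50 27 58
f 54 58 28
f 50 58 54
f 18 34 45
f 34 22 48
f 45 48 26
f 34 48 45
f 22 57 35
f 57 28 56
f 35 56 21
f 57 56 35
f 28 58 55
f 58 27 51
f 55 51 19
f 58 51 55
f 27 53 52
f 53 24 40
f 52 40 23
f 53 40 52
f 24 39 44
f 39 18 41
f 44 41 25
f 39 41 44
f 20 46 32
f 46 26 47
f 32 47 21
f 46 47 32
f 20 32 30
f 32 21 31
f 30 31 19
f 32 31 30
f 20 30 37
f 30 19 36
f 37 36 23
f 30 36 37
f 20 37 42
f 37 23 43
f 42 43 25
f 37 43 42
f 20 42 46
f 42 25 49
f 46 49 26
f 42 49 46
f 21 47 35
f 47 26 48
f 35 48 22
f 47 48 35
f 19 31 55
f 31 21 56
f 55 56 28
f 31 56 55
f 23 36 52
f 36 19 51
f 52 51 27
f 36 51 52
f 25 43 44
f 43 23 40
f 44 40 24
f 43 40 44
f 26 49 45
f 49 25 41
f 45 41 18
f 49 41 45

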